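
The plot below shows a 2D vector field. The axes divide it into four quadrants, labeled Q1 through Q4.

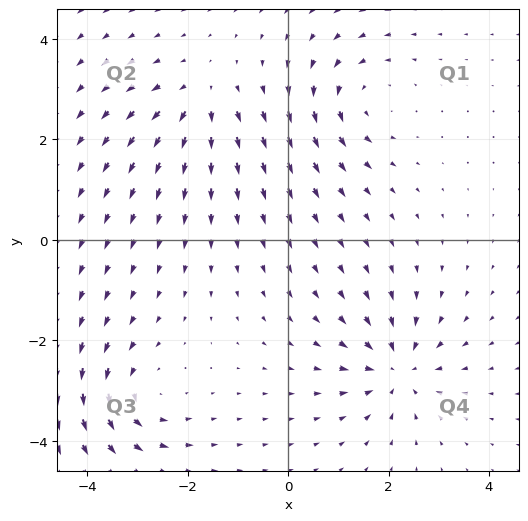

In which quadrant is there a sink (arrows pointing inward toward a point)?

The sink sits at approximately (2.2, -2.6), which lies in quadrant Q4. The divergence there is about -5, negative as expected for a sink.

Q4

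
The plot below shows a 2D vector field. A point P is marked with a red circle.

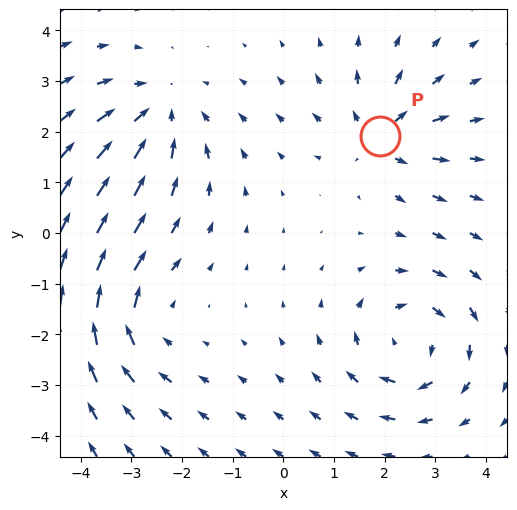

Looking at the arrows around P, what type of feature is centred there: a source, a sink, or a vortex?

source

At P (1.9, 1.9) the arrows spread outward. Divergence about +4, curl ≈0 — positive divergence with near-zero curl is a source.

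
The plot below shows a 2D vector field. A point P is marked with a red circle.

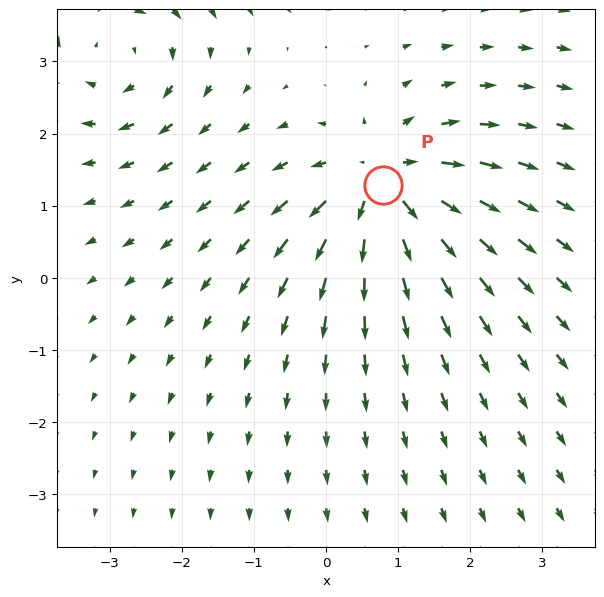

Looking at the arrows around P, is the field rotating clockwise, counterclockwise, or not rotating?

Near P at (0.8, 1.3) the arrows show no circulation. The curl there is ≈0.

not rotating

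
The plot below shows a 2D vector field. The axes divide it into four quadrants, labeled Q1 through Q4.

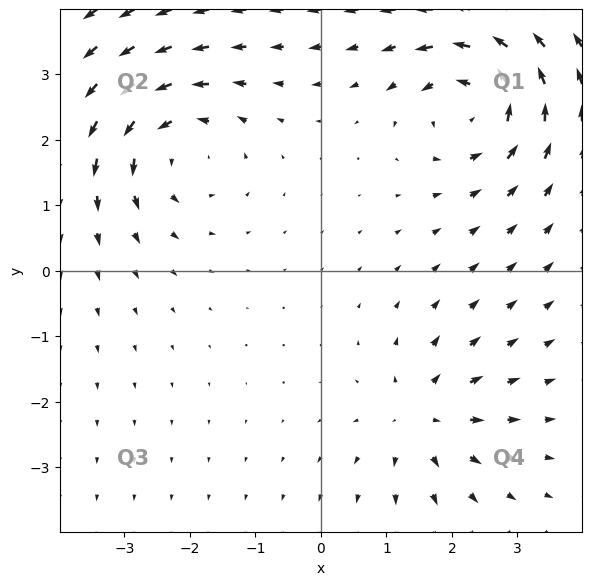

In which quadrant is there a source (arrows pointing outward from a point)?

Q4

The source sits at approximately (1.6, -2.2), which lies in quadrant Q4. The divergence there is about +4, positive as expected for a source.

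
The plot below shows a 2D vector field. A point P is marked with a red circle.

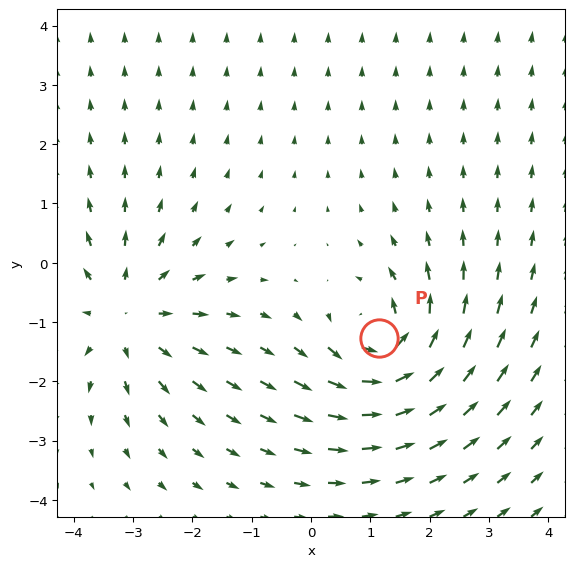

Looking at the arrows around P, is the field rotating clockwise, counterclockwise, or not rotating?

counterclockwise

Near P at (1.1, -1.3) the arrows circulate counterclockwise. The curl (z-component) there is about +5; positive curl means counterclockwise rotation.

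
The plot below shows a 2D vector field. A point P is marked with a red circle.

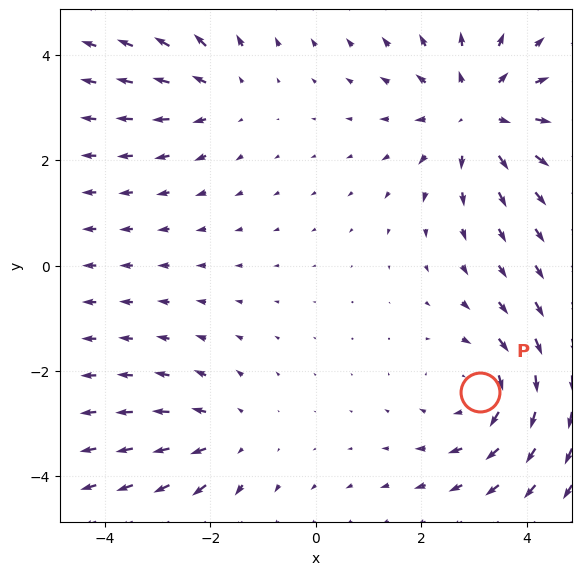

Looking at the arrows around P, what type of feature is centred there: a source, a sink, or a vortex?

At P (3.1, -2.4) the arrows circulate clockwise. Divergence ≈0, curl about -3 — near-zero divergence with nonzero curl is a vortex.

vortex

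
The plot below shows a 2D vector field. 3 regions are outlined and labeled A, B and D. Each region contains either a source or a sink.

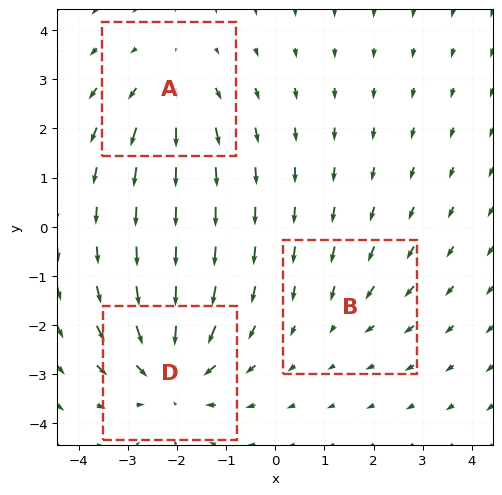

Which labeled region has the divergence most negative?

Divergence at each region's feature centre — A: about +3, B: about -2, D: about -4. Region D is most negative.

D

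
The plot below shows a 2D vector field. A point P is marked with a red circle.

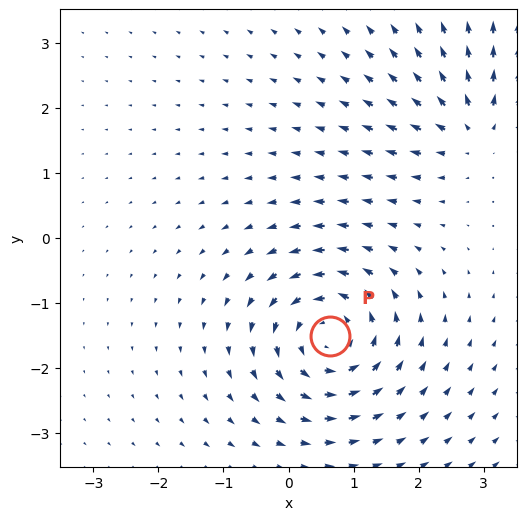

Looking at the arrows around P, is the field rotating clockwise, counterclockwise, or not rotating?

Near P at (0.6, -1.5) the arrows circulate counterclockwise. The curl (z-component) there is about +5; positive curl means counterclockwise rotation.

counterclockwise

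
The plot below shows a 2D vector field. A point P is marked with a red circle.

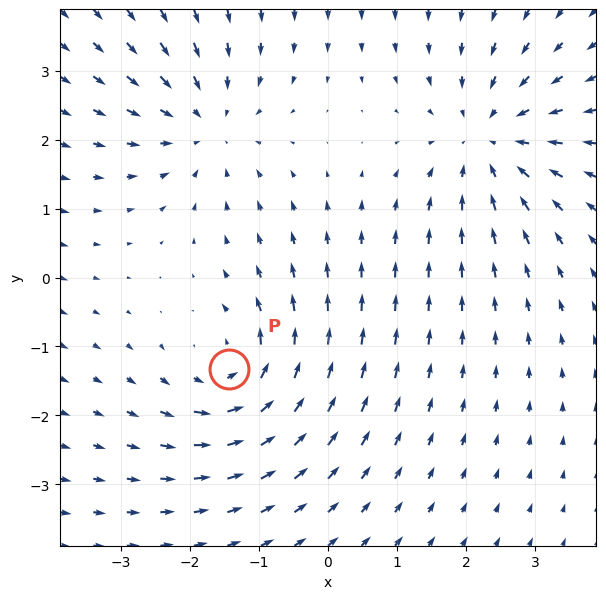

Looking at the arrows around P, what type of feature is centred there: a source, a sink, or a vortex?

vortex

At P (-1.4, -1.3) the arrows circulate counterclockwise. Divergence ≈0, curl about +5 — near-zero divergence with nonzero curl is a vortex.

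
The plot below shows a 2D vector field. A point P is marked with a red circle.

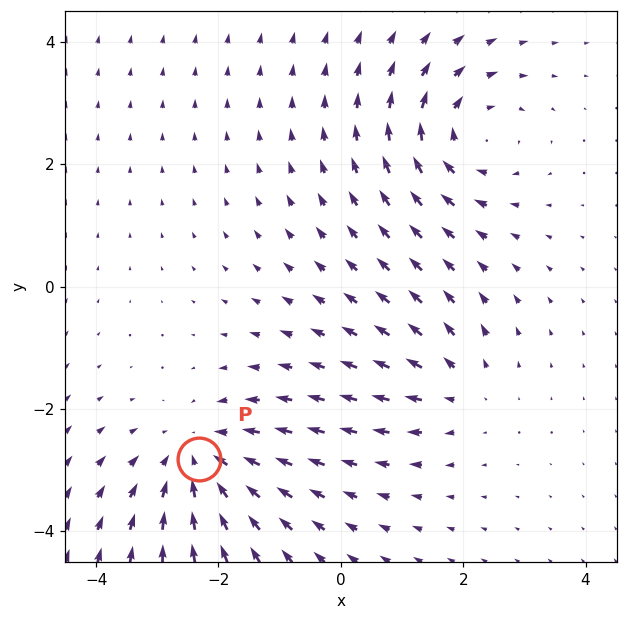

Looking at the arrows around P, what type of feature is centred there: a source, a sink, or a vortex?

At P (-2.3, -2.8) the arrows converge inward. Divergence about -4, curl ≈0 — negative divergence with near-zero curl is a sink.

sink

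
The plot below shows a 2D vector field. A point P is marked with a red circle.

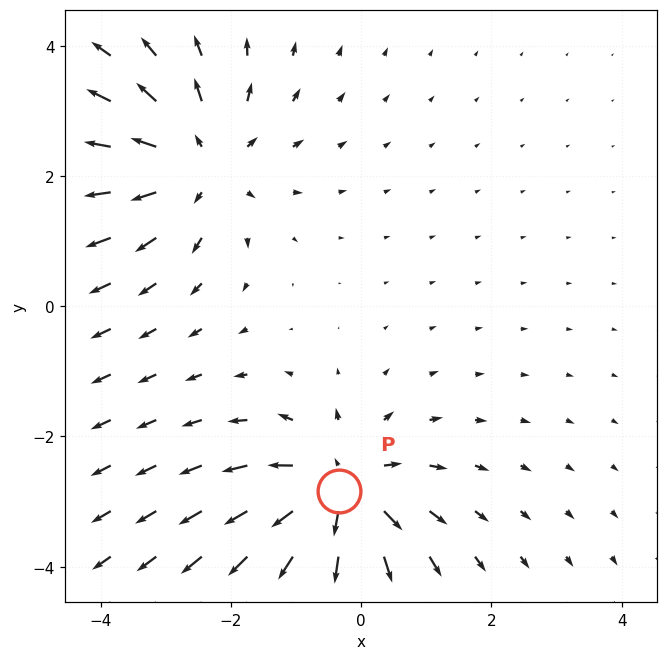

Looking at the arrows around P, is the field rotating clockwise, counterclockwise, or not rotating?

not rotating

Near P at (-0.3, -2.8) the arrows show no circulation. The curl there is ≈0.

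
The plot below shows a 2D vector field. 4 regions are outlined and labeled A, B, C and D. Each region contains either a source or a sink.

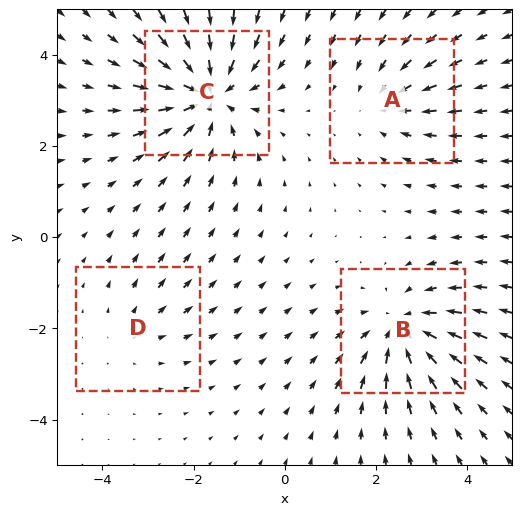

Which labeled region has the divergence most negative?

C

Divergence at each region's feature centre — A: about -3, B: about -5, C: about -6, D: about +2. Region C is most negative.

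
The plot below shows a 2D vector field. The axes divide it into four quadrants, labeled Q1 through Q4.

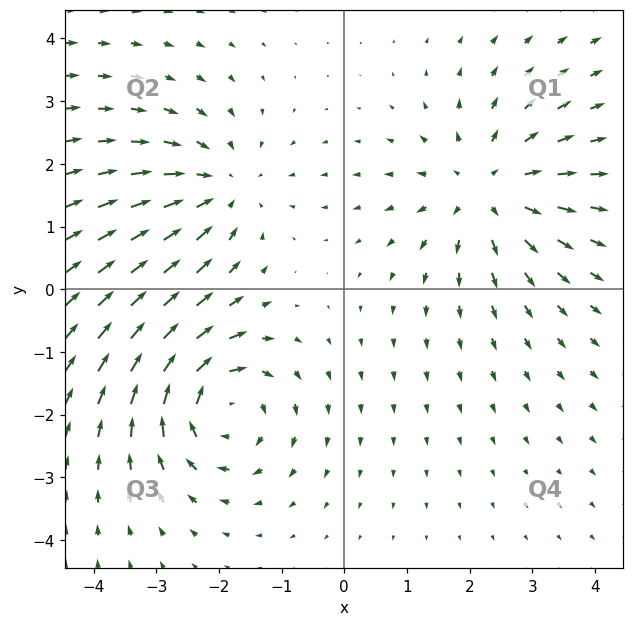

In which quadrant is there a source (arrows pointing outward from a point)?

Q1

The source sits at approximately (2.3, 1.6), which lies in quadrant Q1. The divergence there is about +4, positive as expected for a source.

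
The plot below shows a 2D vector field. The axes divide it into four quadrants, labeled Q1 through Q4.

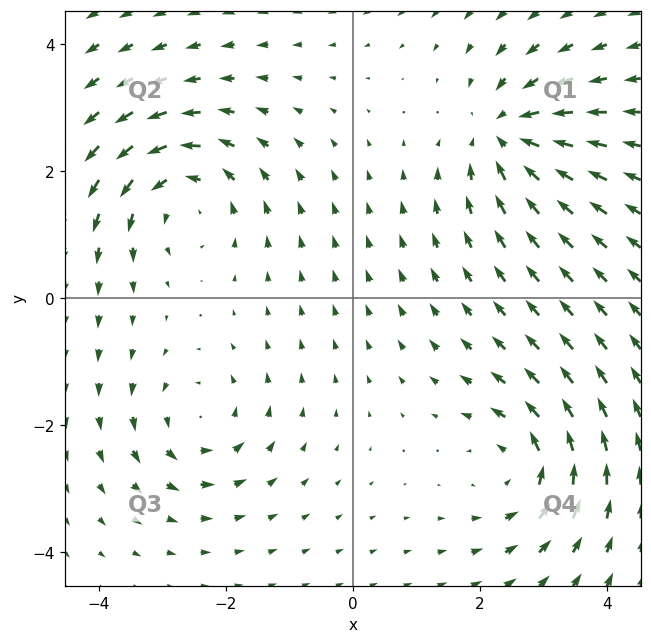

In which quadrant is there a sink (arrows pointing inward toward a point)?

Q1

The sink sits at approximately (2.4, 2.6), which lies in quadrant Q1. The divergence there is about -5, negative as expected for a sink.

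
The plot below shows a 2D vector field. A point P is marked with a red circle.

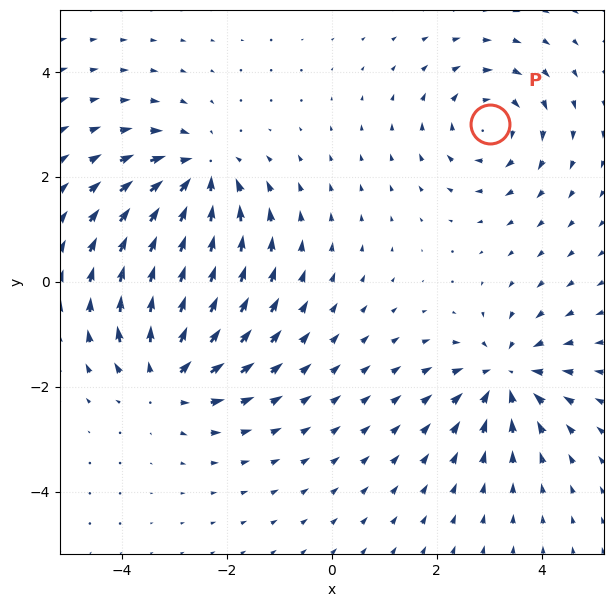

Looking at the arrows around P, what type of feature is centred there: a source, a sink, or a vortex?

vortex

At P (3.0, 3.0) the arrows circulate clockwise. Divergence ≈0, curl about -4 — near-zero divergence with nonzero curl is a vortex.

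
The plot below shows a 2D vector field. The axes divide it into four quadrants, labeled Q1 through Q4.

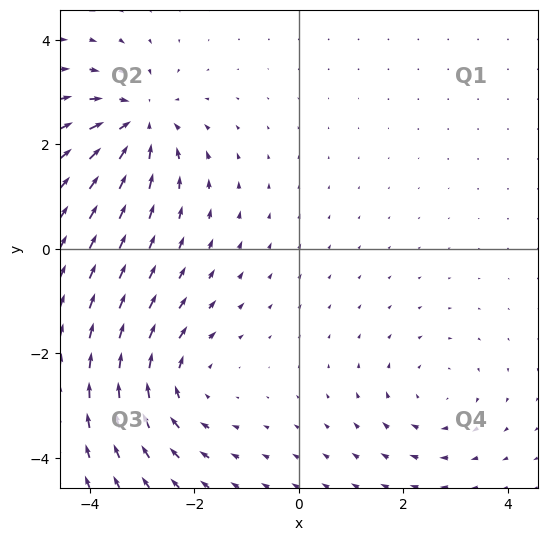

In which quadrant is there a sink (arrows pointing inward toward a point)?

The sink sits at approximately (-3.1, 2.4), which lies in quadrant Q2. The divergence there is about -5, negative as expected for a sink.

Q2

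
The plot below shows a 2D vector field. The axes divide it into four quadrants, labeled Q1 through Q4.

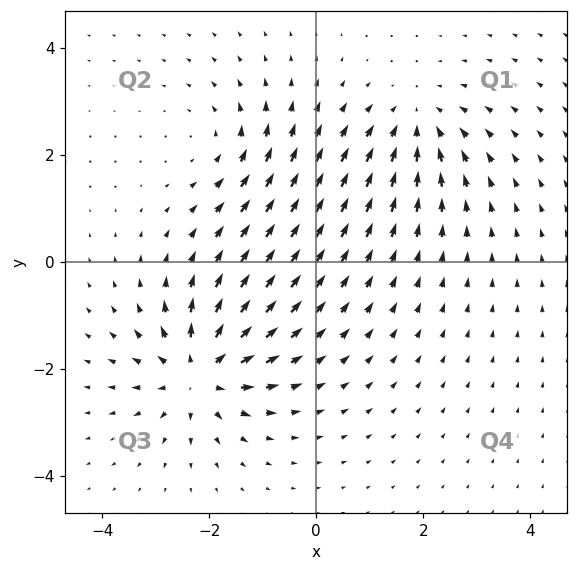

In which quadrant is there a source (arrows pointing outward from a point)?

Q3

The source sits at approximately (-2.2, -2.1), which lies in quadrant Q3. The divergence there is about +6, positive as expected for a source.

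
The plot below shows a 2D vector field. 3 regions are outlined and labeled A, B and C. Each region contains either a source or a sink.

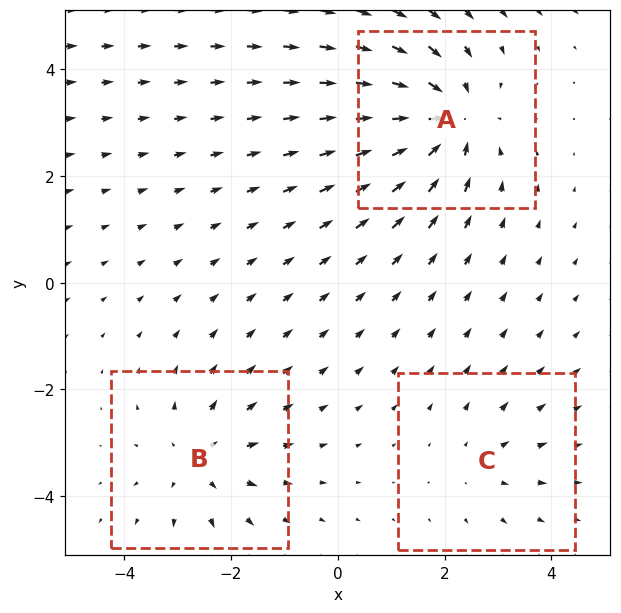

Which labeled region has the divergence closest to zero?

C

Divergence at each region's feature centre — A: about -5, B: about +3, C: about +2. Region C is closest to zero.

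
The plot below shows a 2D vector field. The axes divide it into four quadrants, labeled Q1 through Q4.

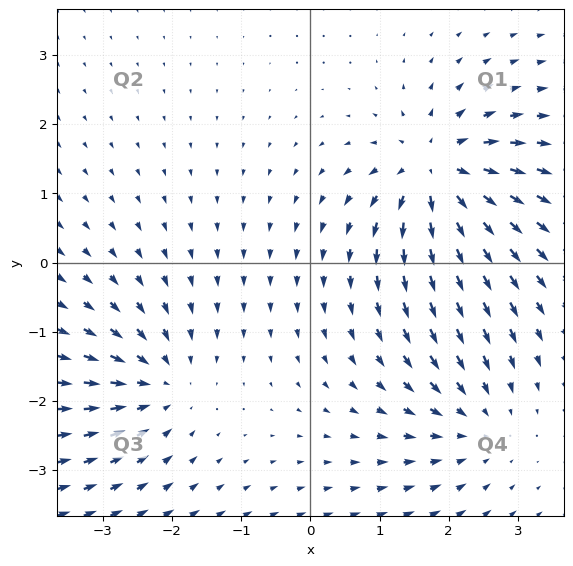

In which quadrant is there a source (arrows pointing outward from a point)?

Q1

The source sits at approximately (1.8, 1.3), which lies in quadrant Q1. The divergence there is about +6, positive as expected for a source.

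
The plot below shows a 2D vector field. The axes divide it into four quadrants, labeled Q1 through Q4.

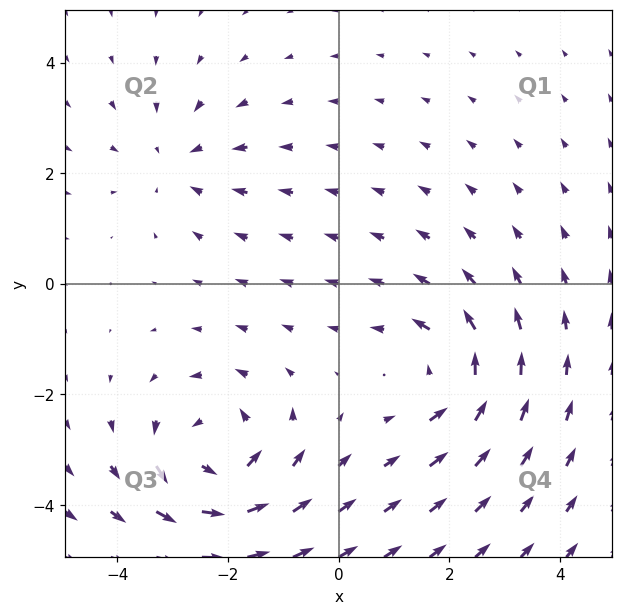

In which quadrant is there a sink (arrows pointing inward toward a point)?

Q2

The sink sits at approximately (-2.9, 2.2), which lies in quadrant Q2. The divergence there is about -2, negative as expected for a sink.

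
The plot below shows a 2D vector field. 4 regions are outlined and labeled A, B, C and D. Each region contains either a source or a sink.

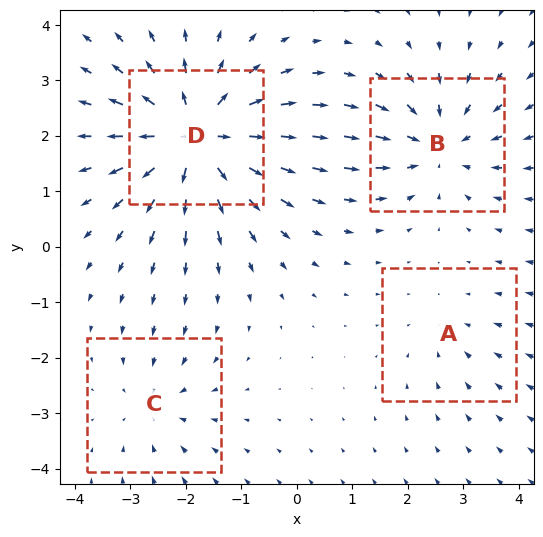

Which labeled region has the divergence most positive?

Divergence at each region's feature centre — A: about -2, B: about -5, C: about -3, D: about +7. Region D is most positive.

D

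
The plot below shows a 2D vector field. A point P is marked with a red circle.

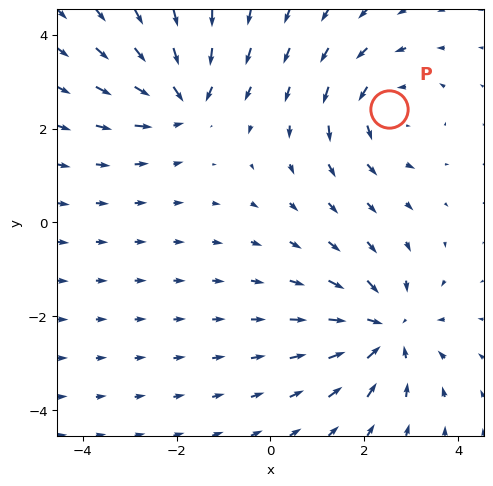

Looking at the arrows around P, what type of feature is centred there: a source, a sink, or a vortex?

vortex

At P (2.5, 2.4) the arrows circulate counterclockwise. Divergence ≈0, curl about +2 — near-zero divergence with nonzero curl is a vortex.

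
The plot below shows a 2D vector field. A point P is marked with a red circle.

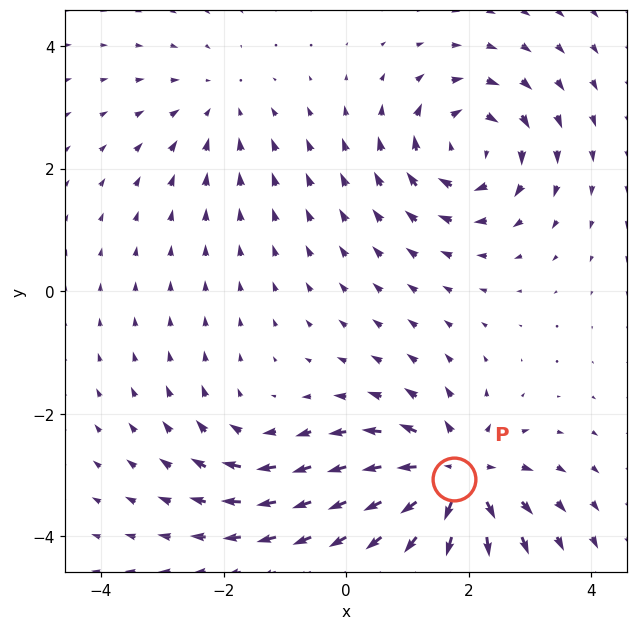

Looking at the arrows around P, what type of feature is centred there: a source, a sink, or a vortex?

At P (1.8, -3.1) the arrows spread outward. Divergence about +6, curl ≈0 — positive divergence with near-zero curl is a source.

source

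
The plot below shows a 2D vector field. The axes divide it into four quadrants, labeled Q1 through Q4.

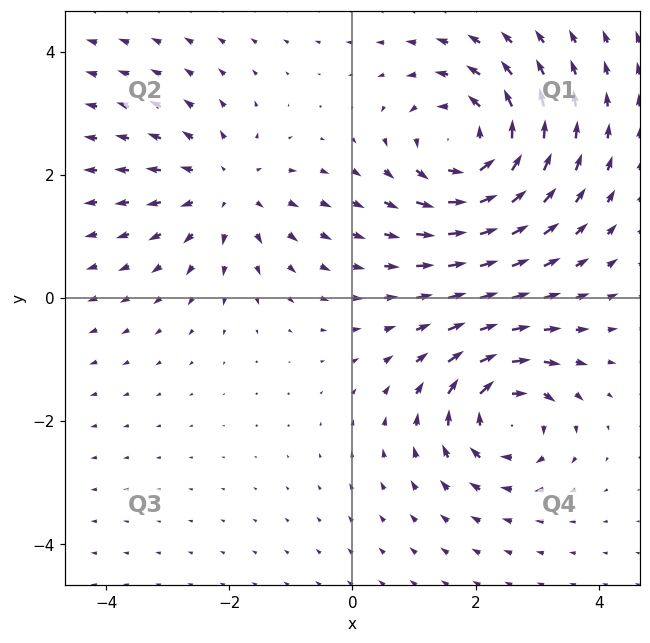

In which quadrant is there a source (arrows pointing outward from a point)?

Q2

The source sits at approximately (-2.1, 1.8), which lies in quadrant Q2. The divergence there is about +3, positive as expected for a source.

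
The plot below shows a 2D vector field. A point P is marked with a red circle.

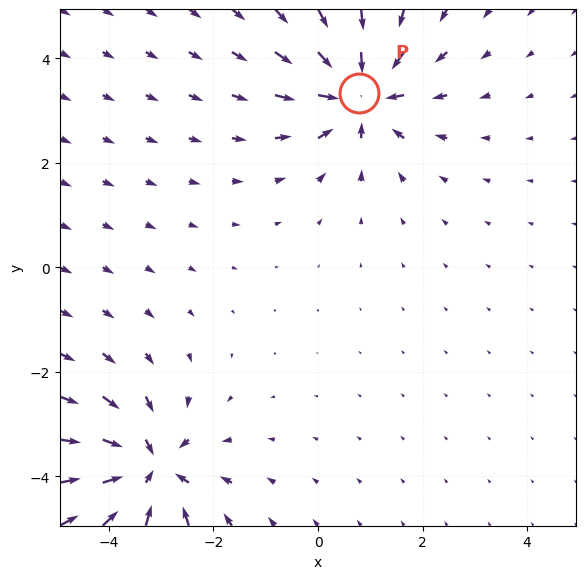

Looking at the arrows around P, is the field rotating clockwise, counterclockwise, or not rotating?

Near P at (0.8, 3.3) the arrows show no circulation. The curl there is ≈0.

not rotating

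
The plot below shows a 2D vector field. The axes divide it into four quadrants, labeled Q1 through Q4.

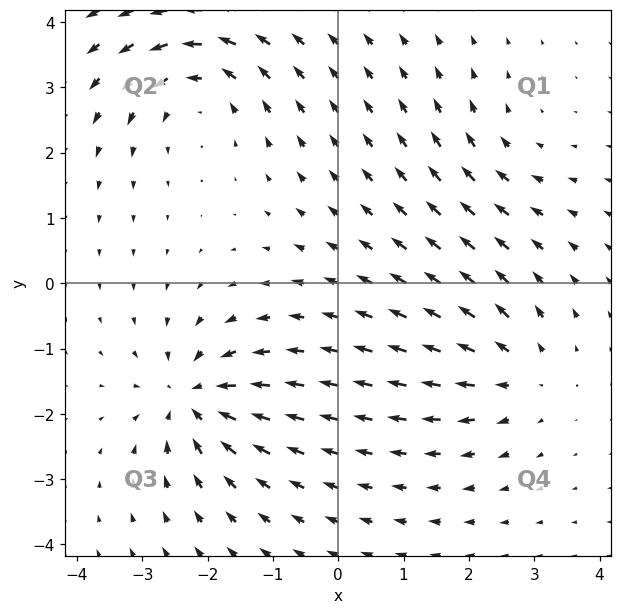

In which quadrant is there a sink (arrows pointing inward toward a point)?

Q3

The sink sits at approximately (-2.2, -1.8), which lies in quadrant Q3. The divergence there is about -7, negative as expected for a sink.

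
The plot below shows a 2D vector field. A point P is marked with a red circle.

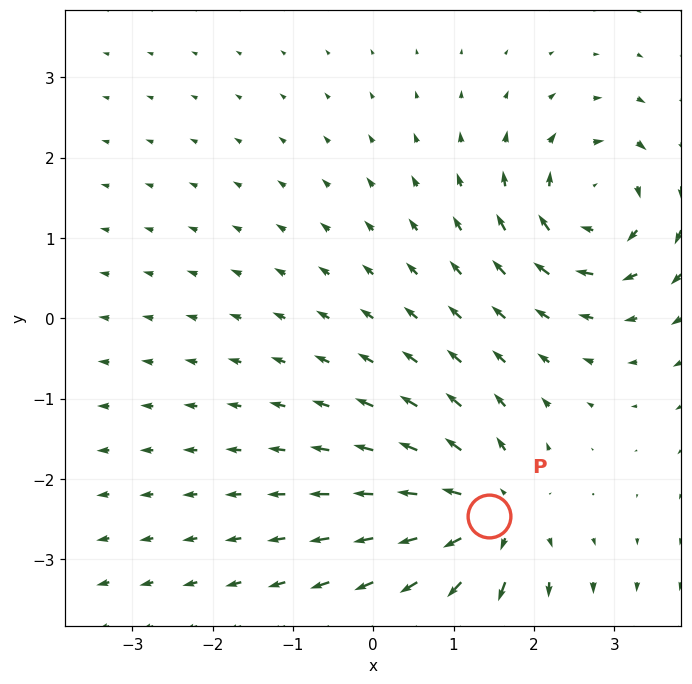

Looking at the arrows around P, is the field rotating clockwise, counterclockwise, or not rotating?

not rotating

Near P at (1.4, -2.5) the arrows show no circulation. The curl there is ≈0.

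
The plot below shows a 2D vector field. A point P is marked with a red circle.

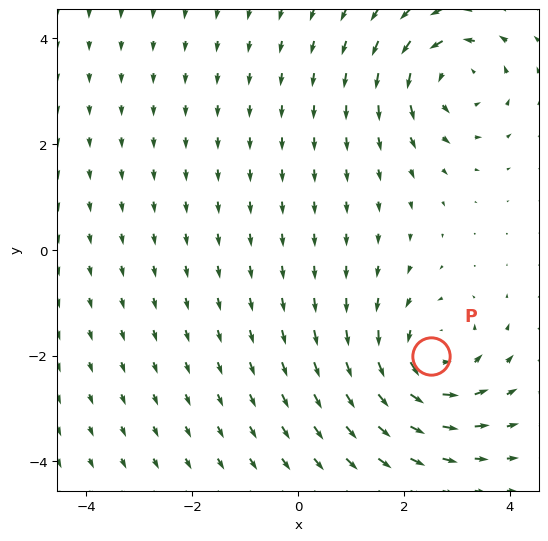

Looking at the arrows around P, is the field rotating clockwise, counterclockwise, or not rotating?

counterclockwise

Near P at (2.5, -2.0) the arrows circulate counterclockwise. The curl (z-component) there is about +4; positive curl means counterclockwise rotation.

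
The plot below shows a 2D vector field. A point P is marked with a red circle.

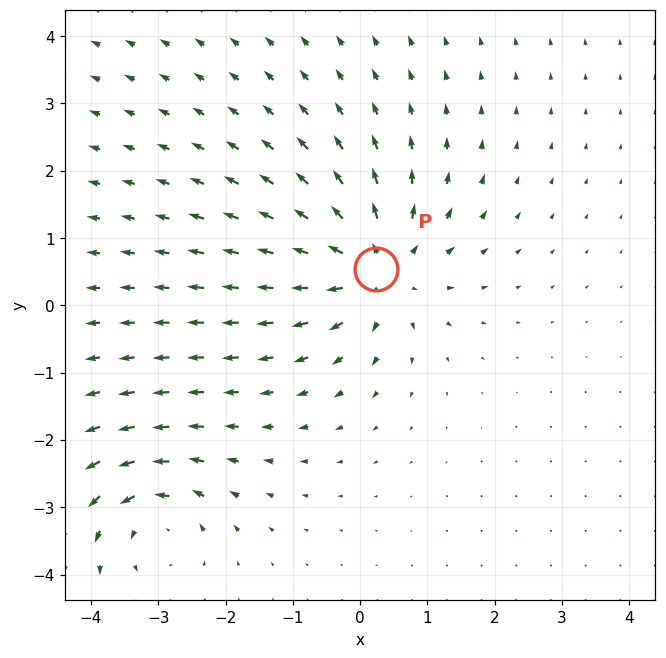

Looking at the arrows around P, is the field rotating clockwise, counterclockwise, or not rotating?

not rotating

Near P at (0.2, 0.5) the arrows show no circulation. The curl there is ≈0.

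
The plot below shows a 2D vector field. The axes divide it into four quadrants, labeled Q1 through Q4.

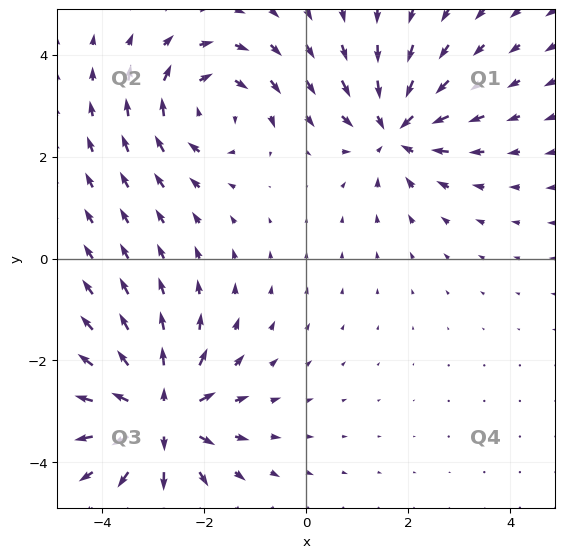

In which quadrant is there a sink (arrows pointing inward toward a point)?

Q1

The sink sits at approximately (1.7, 2.5), which lies in quadrant Q1. The divergence there is about -5, negative as expected for a sink.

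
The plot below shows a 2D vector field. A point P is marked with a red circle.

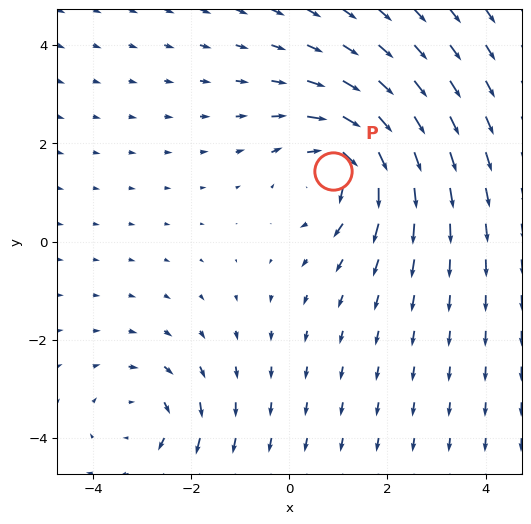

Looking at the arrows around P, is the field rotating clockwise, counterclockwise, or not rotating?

Near P at (0.9, 1.4) the arrows circulate clockwise. The curl (z-component) there is about -4; negative curl means clockwise rotation.

clockwise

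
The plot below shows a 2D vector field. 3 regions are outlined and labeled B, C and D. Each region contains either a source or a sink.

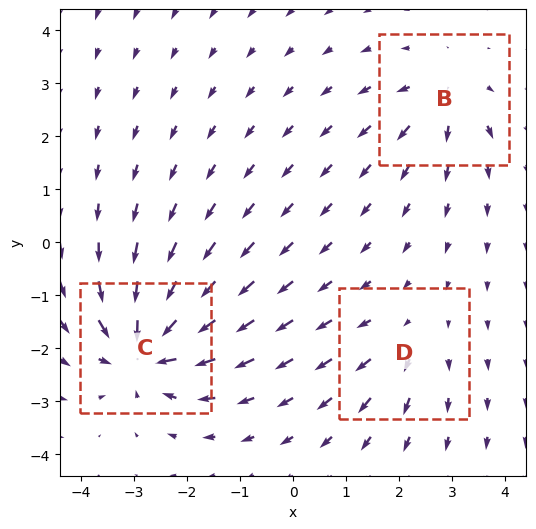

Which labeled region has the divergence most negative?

C

Divergence at each region's feature centre — B: about +3, C: about -6, D: about +2. Region C is most negative.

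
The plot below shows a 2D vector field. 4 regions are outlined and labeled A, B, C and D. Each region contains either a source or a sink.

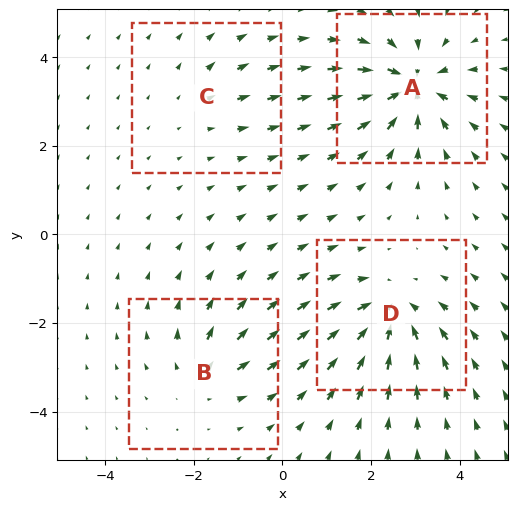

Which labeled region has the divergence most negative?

A

Divergence at each region's feature centre — A: about -7, B: about +4, C: about +2, D: about -6. Region A is most negative.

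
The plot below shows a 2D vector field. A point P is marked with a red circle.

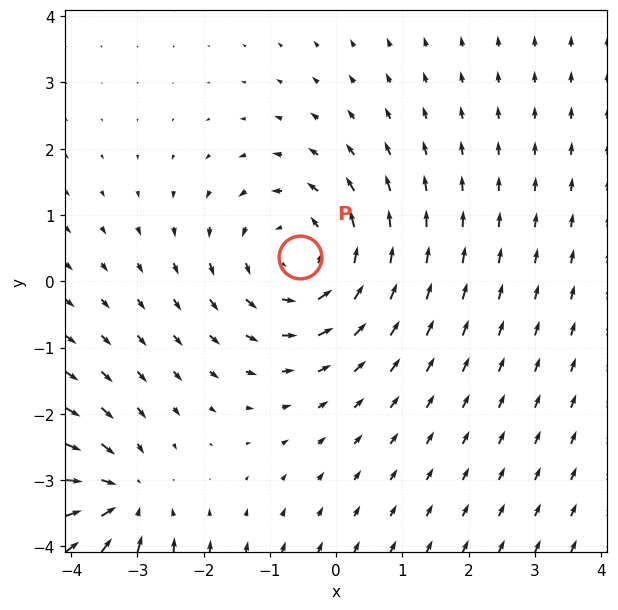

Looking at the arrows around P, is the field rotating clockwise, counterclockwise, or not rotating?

counterclockwise

Near P at (-0.6, 0.4) the arrows circulate counterclockwise. The curl (z-component) there is about +3; positive curl means counterclockwise rotation.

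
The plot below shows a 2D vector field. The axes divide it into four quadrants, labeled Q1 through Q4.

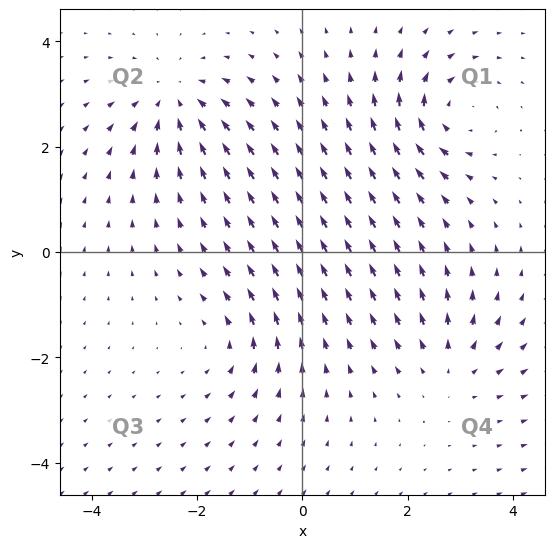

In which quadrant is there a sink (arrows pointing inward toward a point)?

Q2

The sink sits at approximately (-2.4, 2.9), which lies in quadrant Q2. The divergence there is about -4, negative as expected for a sink.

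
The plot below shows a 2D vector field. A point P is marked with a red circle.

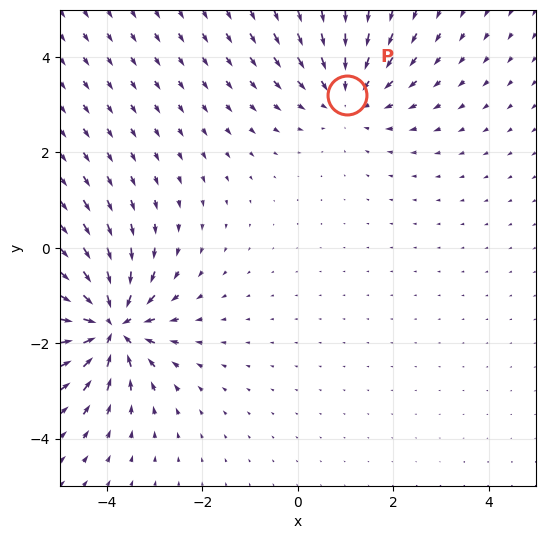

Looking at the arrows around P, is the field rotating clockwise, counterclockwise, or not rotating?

Near P at (1.0, 3.2) the arrows show no circulation. The curl there is ≈0.

not rotating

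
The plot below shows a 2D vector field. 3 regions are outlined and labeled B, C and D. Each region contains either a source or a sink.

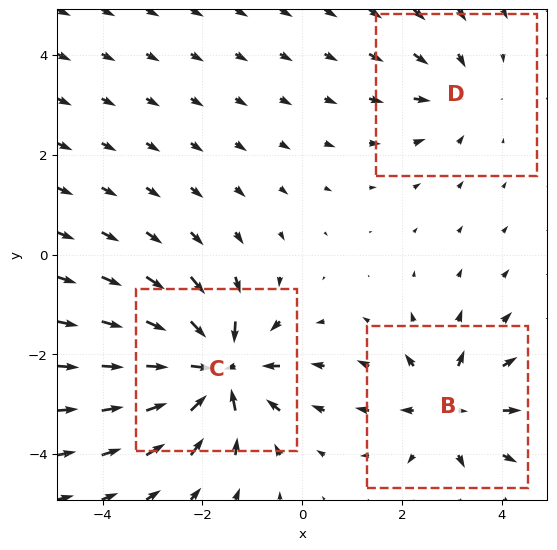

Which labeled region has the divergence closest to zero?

D

Divergence at each region's feature centre — B: about +4, C: about -6, D: about -3. Region D is closest to zero.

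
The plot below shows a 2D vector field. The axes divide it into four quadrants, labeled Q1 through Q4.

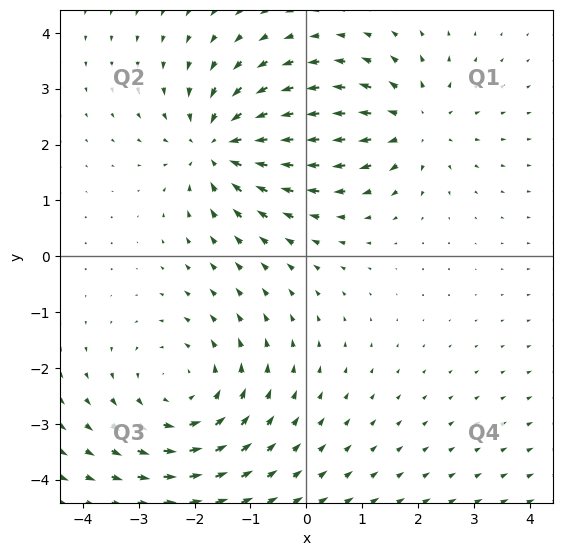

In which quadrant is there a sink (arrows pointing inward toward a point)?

The sink sits at approximately (-1.6, 2.0), which lies in quadrant Q2. The divergence there is about -5, negative as expected for a sink.

Q2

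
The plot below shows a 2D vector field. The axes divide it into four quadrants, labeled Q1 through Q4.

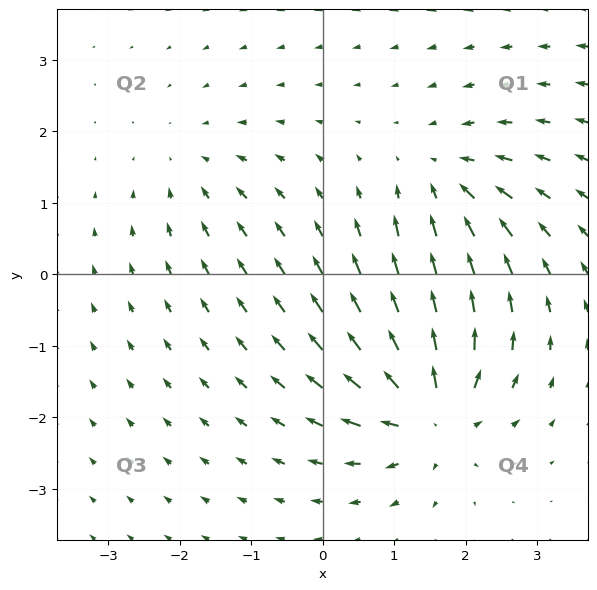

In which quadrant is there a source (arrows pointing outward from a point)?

The source sits at approximately (1.5, -1.9), which lies in quadrant Q4. The divergence there is about +6, positive as expected for a source.

Q4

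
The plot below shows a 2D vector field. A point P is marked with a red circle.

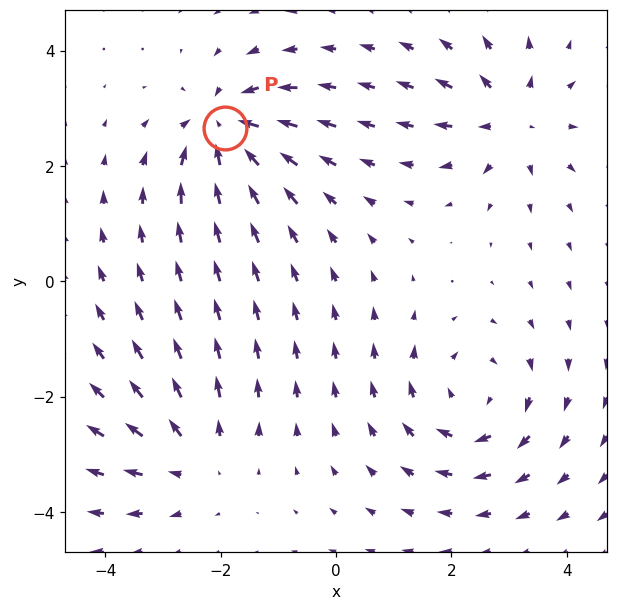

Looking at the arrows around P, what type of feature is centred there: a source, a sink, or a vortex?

sink

At P (-1.9, 2.7) the arrows converge inward. Divergence about -6, curl ≈0 — negative divergence with near-zero curl is a sink.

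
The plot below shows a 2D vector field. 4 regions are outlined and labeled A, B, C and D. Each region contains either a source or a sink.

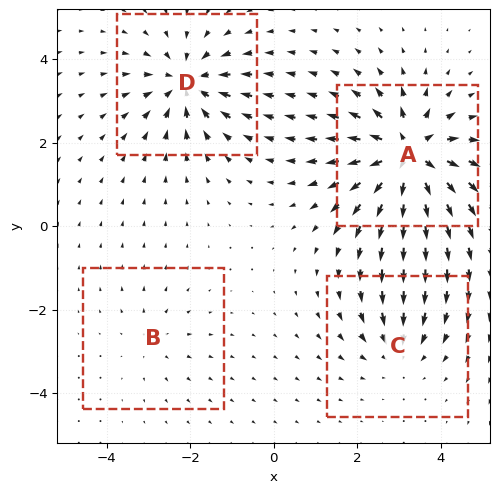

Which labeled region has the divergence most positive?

Divergence at each region's feature centre — A: about +8, B: about +2, C: about -4, D: about -6. Region A is most positive.

A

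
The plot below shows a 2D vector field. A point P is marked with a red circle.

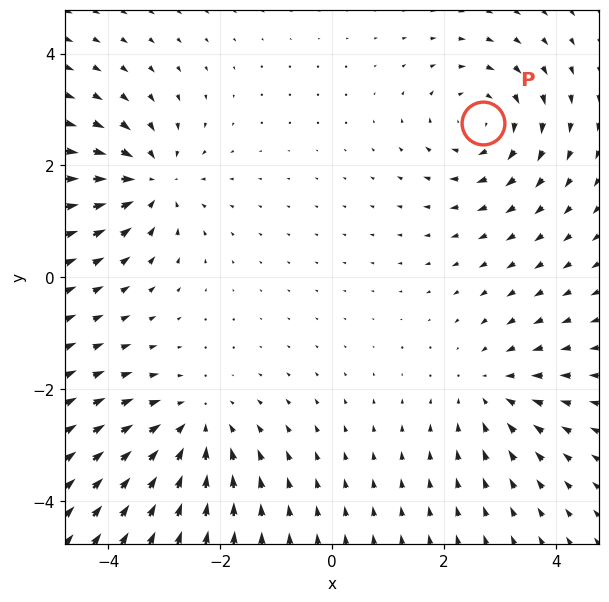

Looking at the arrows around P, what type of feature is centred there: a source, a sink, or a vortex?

At P (2.7, 2.8) the arrows circulate clockwise. Divergence ≈0, curl about -4 — near-zero divergence with nonzero curl is a vortex.

vortex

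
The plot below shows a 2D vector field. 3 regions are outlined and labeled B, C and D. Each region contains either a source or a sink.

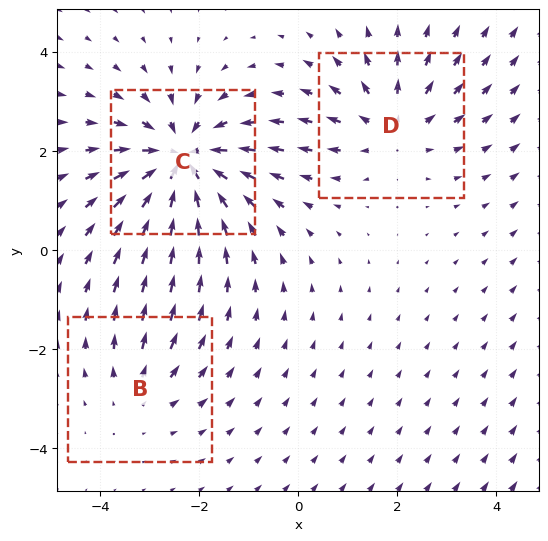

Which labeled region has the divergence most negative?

C

Divergence at each region's feature centre — B: about +2, C: about -5, D: about +3. Region C is most negative.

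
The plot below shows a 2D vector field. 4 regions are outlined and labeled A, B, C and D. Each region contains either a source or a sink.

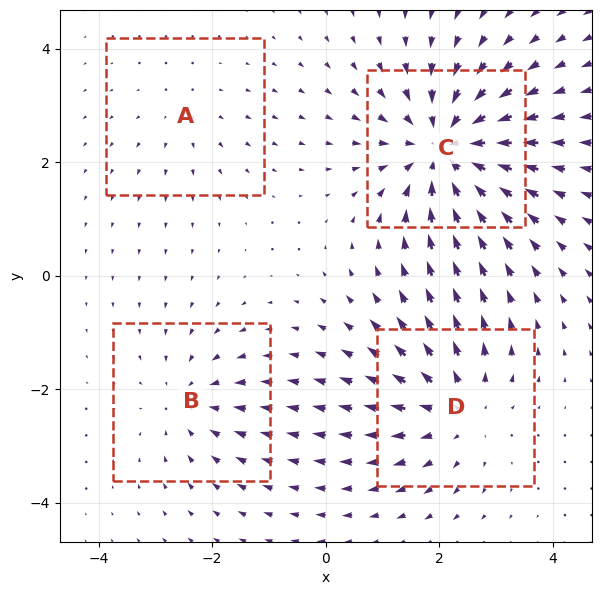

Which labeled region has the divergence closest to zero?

Divergence at each region's feature centre — A: about +2, B: about -3, C: about -6, D: about +4. Region A is closest to zero.

A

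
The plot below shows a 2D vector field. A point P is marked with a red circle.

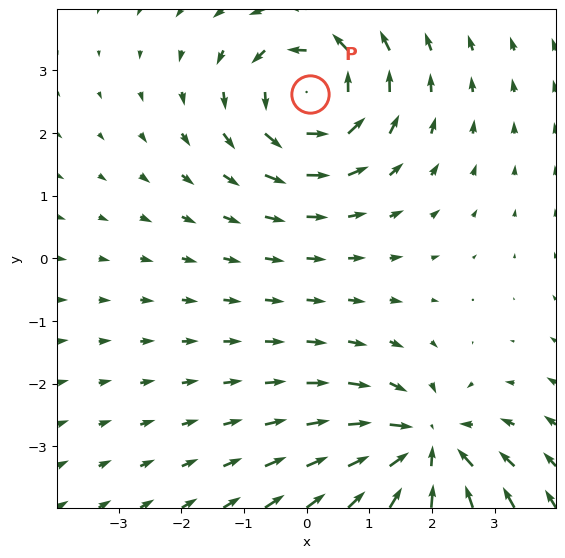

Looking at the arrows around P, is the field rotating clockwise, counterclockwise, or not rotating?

counterclockwise

Near P at (0.1, 2.6) the arrows circulate counterclockwise. The curl (z-component) there is about +5; positive curl means counterclockwise rotation.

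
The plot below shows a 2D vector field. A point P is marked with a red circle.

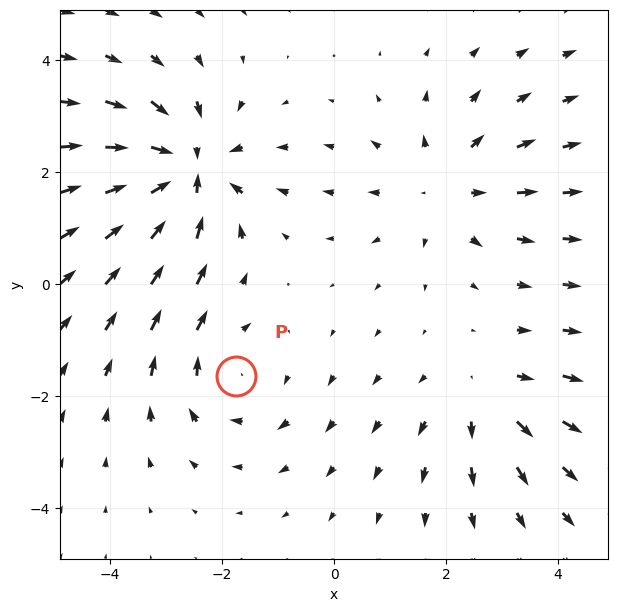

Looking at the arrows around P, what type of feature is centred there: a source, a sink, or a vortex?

vortex

At P (-1.7, -1.6) the arrows circulate clockwise. Divergence ≈0, curl about -2 — near-zero divergence with nonzero curl is a vortex.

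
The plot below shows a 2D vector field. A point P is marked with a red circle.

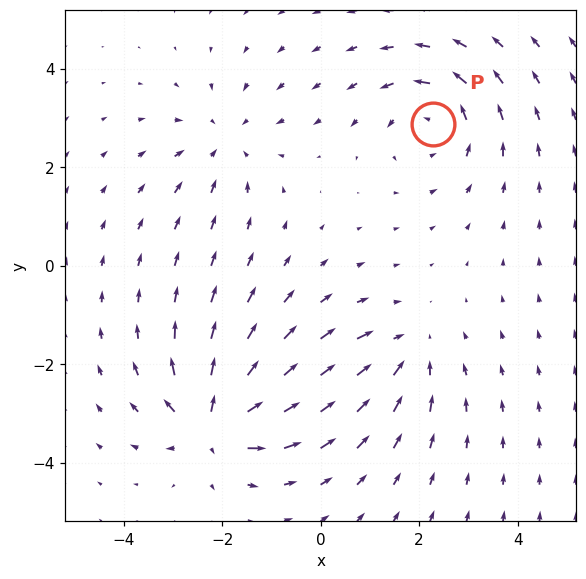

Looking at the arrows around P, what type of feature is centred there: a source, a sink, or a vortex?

At P (2.3, 2.9) the arrows circulate counterclockwise. Divergence ≈0, curl about +4 — near-zero divergence with nonzero curl is a vortex.

vortex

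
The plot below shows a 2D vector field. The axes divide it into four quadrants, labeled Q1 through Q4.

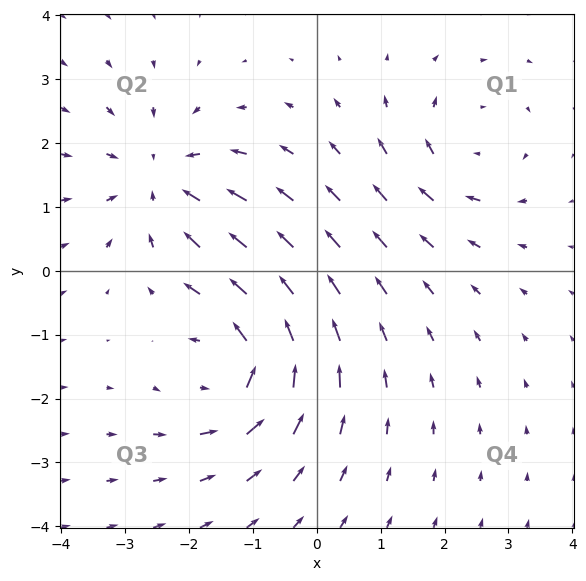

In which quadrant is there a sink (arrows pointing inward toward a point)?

The sink sits at approximately (-2.4, 1.4), which lies in quadrant Q2. The divergence there is about -4, negative as expected for a sink.

Q2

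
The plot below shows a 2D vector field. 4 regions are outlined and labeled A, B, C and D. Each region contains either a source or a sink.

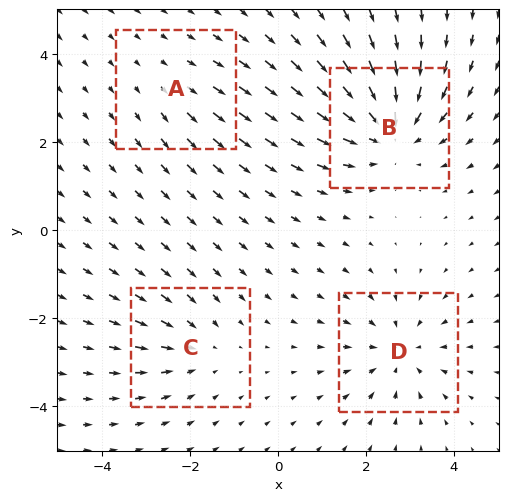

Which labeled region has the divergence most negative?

Divergence at each region's feature centre — A: about +2, B: about -6, C: about -3, D: about -4. Region B is most negative.

B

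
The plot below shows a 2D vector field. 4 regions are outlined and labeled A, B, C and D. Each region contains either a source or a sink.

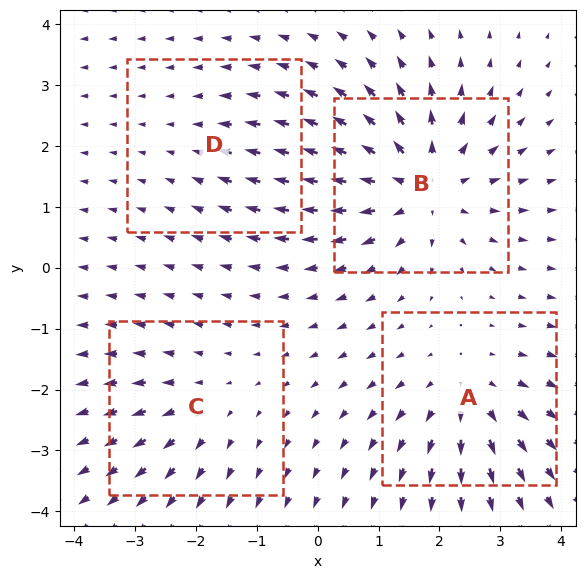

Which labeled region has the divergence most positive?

B

Divergence at each region's feature centre — A: about +4, B: about +6, C: about +3, D: about -2. Region B is most positive.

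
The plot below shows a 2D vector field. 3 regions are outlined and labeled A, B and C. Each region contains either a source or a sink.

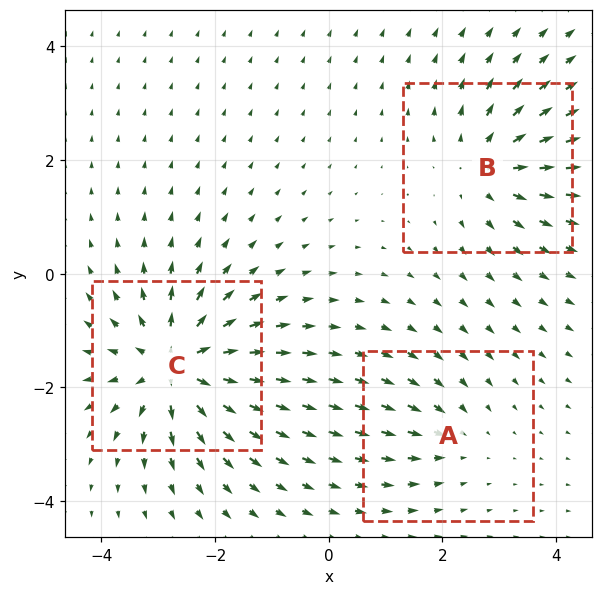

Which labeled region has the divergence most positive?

C

Divergence at each region's feature centre — A: about -2, B: about +4, C: about +6. Region C is most positive.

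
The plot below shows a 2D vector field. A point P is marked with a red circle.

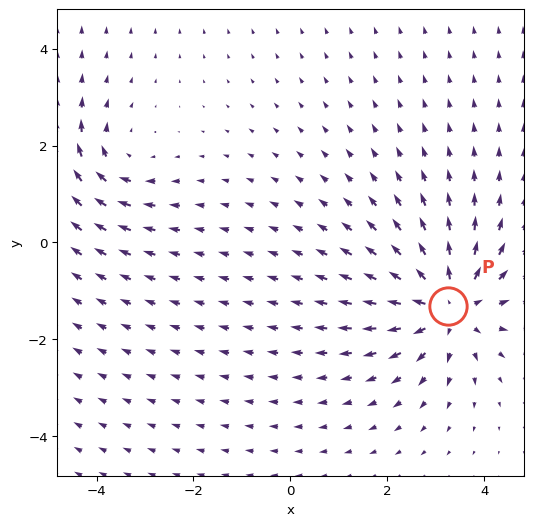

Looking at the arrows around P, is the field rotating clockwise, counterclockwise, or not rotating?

Near P at (3.3, -1.3) the arrows show no circulation. The curl there is ≈0.

not rotating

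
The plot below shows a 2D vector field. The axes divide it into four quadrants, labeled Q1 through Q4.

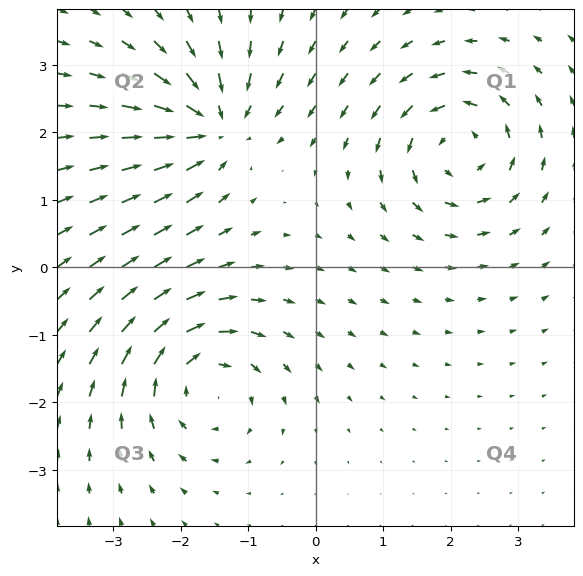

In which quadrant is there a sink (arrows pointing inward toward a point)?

The sink sits at approximately (-1.5, 2.1), which lies in quadrant Q2. The divergence there is about -6, negative as expected for a sink.

Q2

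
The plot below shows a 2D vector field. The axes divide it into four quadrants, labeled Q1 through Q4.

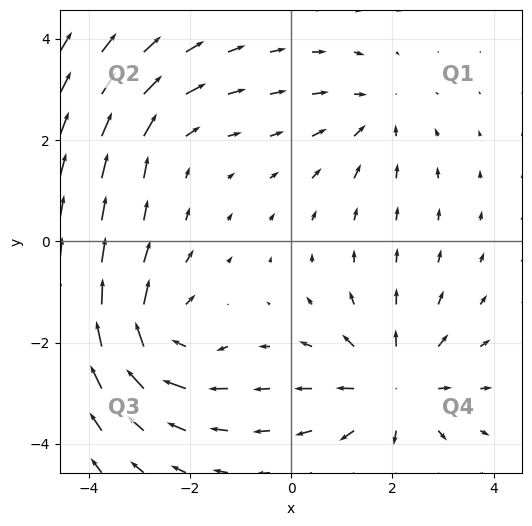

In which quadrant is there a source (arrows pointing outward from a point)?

The source sits at approximately (2.0, -2.9), which lies in quadrant Q4. The divergence there is about +4, positive as expected for a source.

Q4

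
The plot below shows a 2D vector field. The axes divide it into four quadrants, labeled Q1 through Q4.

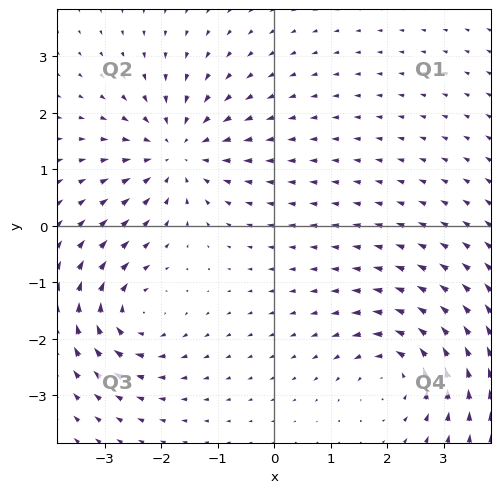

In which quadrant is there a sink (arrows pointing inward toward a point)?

The sink sits at approximately (-1.7, 1.3), which lies in quadrant Q2. The divergence there is about -5, negative as expected for a sink.

Q2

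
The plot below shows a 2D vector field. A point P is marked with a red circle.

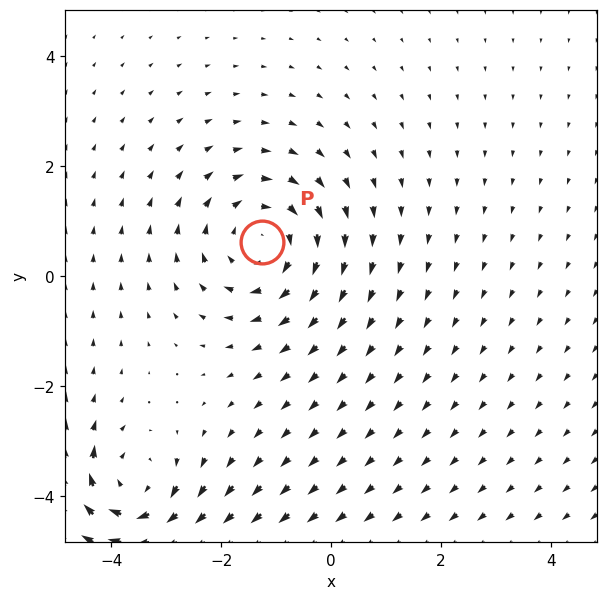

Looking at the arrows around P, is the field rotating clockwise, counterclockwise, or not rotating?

Near P at (-1.3, 0.6) the arrows circulate clockwise. The curl (z-component) there is about -3; negative curl means clockwise rotation.

clockwise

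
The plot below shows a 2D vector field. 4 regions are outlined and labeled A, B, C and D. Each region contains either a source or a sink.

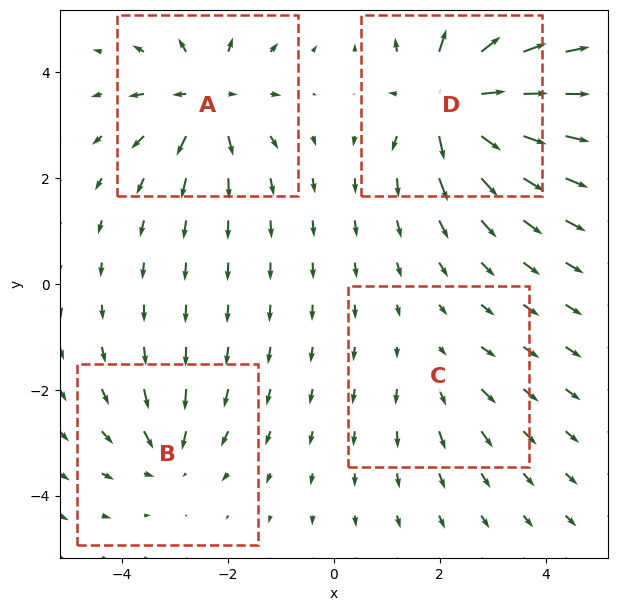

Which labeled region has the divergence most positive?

Divergence at each region's feature centre — A: about +6, B: about -4, C: about +2, D: about +8. Region D is most positive.

D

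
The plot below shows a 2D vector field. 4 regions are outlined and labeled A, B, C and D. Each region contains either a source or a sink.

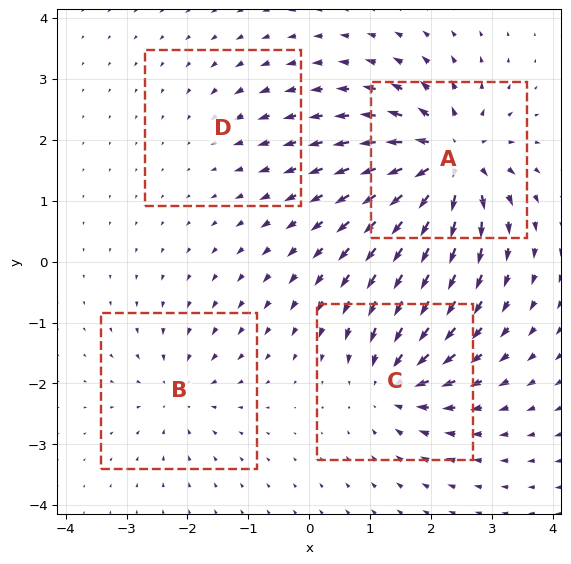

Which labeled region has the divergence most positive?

Divergence at each region's feature centre — A: about +9, B: about -4, C: about -6, D: about -2. Region A is most positive.

A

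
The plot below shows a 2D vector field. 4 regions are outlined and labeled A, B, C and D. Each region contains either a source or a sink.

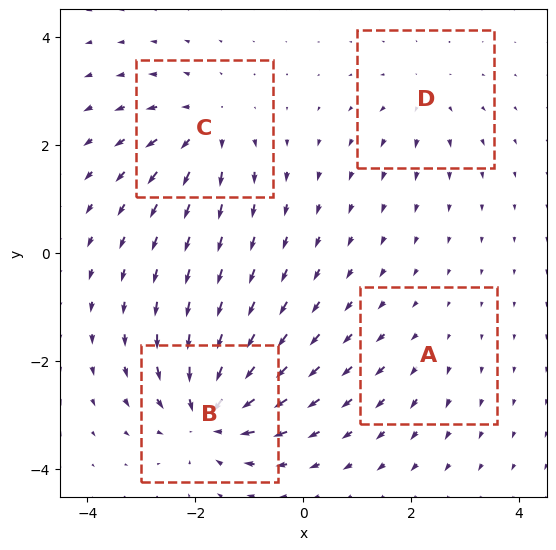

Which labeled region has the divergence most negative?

Divergence at each region's feature centre — A: about +2, B: about -8, C: about +6, D: about +4. Region B is most negative.

B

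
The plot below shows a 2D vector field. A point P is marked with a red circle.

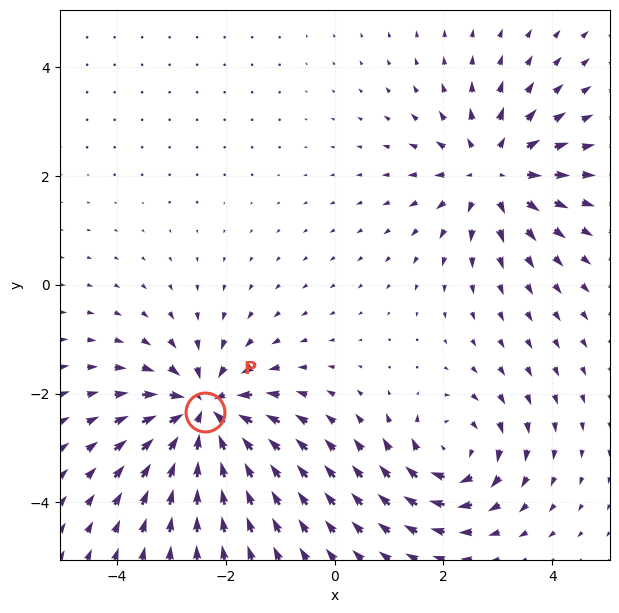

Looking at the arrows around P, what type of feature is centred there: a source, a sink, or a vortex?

sink

At P (-2.4, -2.3) the arrows converge inward. Divergence about -6, curl ≈0 — negative divergence with near-zero curl is a sink.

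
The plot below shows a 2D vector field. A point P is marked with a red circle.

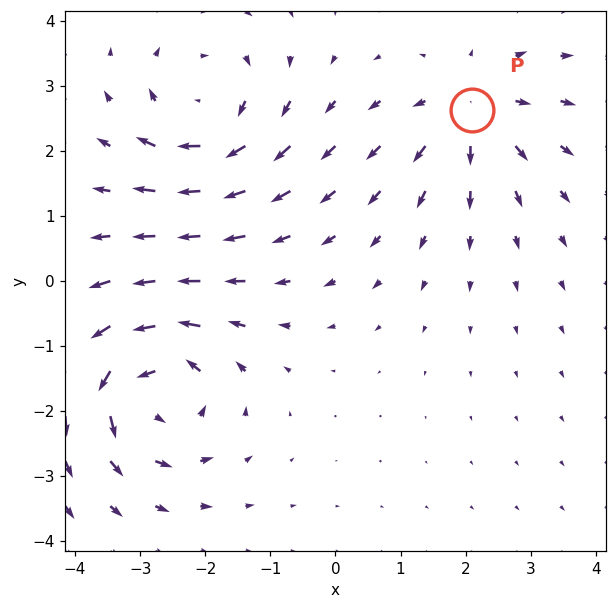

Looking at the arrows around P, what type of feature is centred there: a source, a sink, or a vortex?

source

At P (2.1, 2.6) the arrows spread outward. Divergence about +4, curl ≈0 — positive divergence with near-zero curl is a source.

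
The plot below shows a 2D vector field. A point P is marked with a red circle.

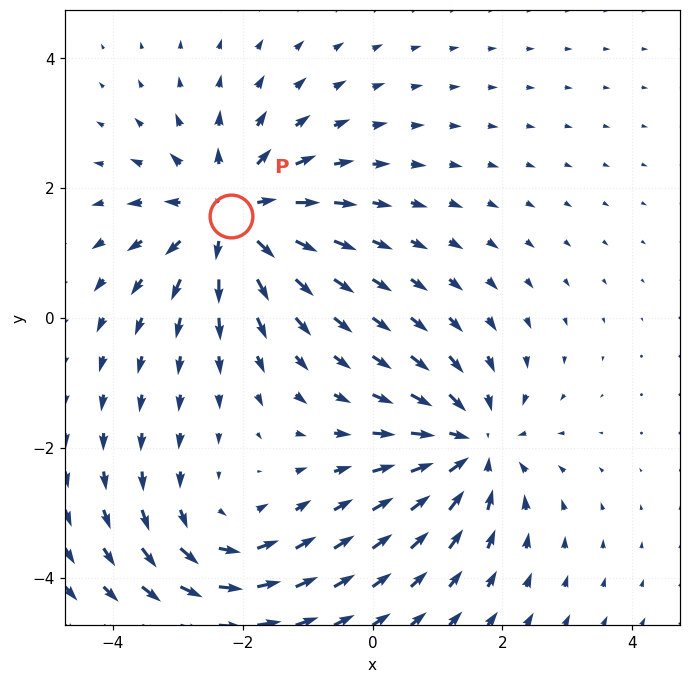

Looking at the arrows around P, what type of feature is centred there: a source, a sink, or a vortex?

source

At P (-2.2, 1.6) the arrows spread outward. Divergence about +5, curl ≈0 — positive divergence with near-zero curl is a source.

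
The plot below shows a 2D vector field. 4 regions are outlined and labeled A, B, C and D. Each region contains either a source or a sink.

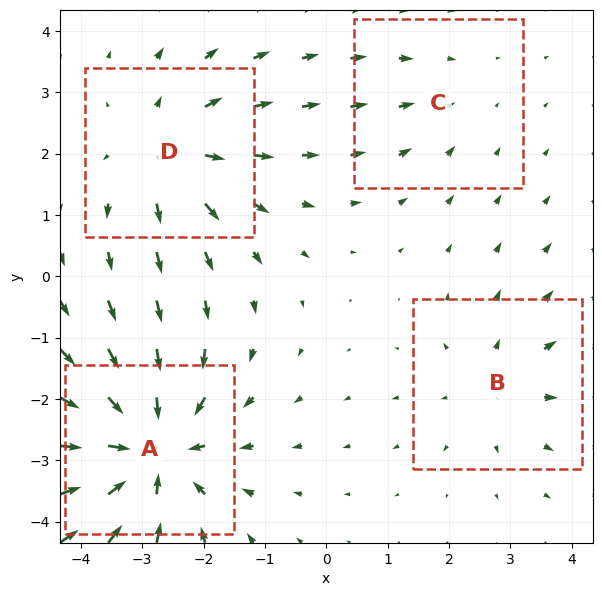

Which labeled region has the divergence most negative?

Divergence at each region's feature centre — A: about -7, B: about +3, C: about -2, D: about +4. Region A is most negative.

A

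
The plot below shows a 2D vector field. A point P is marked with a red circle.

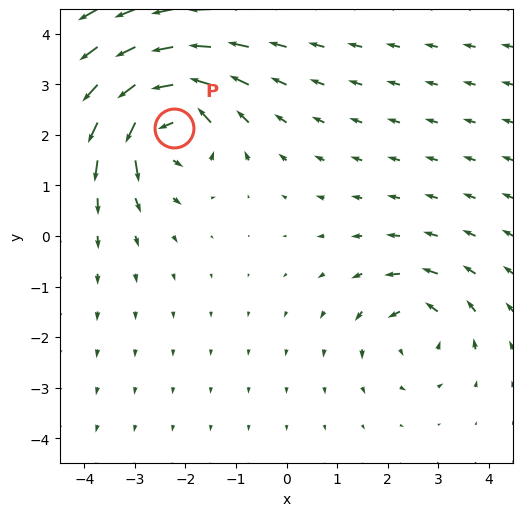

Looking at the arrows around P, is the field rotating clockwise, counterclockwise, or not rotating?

Near P at (-2.2, 2.1) the arrows circulate counterclockwise. The curl (z-component) there is about +7; positive curl means counterclockwise rotation.

counterclockwise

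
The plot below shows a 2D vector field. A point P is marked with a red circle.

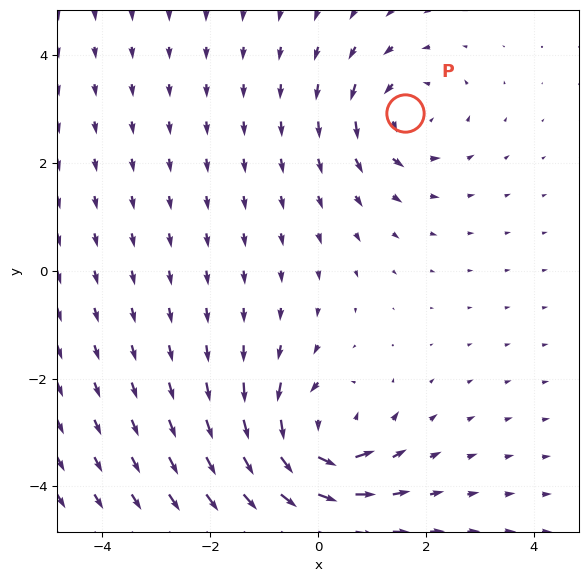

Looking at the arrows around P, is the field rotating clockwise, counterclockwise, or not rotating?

counterclockwise

Near P at (1.6, 2.9) the arrows circulate counterclockwise. The curl (z-component) there is about +3; positive curl means counterclockwise rotation.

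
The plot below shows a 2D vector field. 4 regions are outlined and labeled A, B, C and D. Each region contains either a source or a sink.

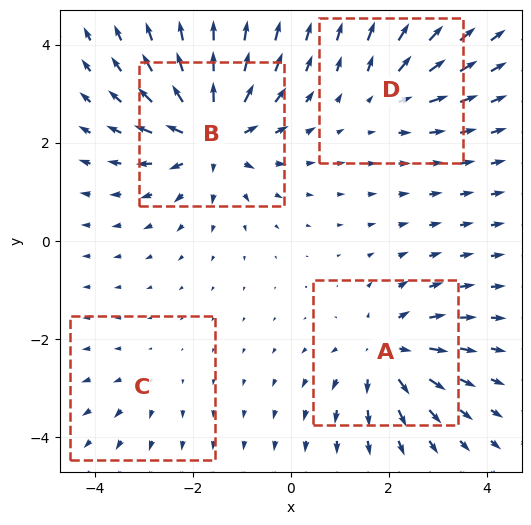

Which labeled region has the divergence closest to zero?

C

Divergence at each region's feature centre — A: about +6, B: about +8, C: about +2, D: about +4. Region C is closest to zero.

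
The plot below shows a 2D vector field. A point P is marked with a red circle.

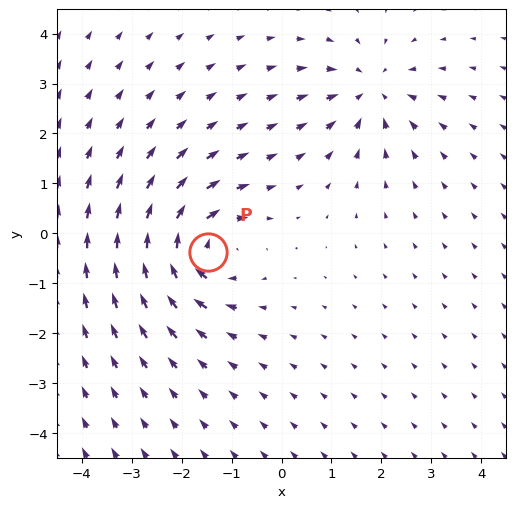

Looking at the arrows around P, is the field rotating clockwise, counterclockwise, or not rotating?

clockwise

Near P at (-1.5, -0.4) the arrows circulate clockwise. The curl (z-component) there is about -6; negative curl means clockwise rotation.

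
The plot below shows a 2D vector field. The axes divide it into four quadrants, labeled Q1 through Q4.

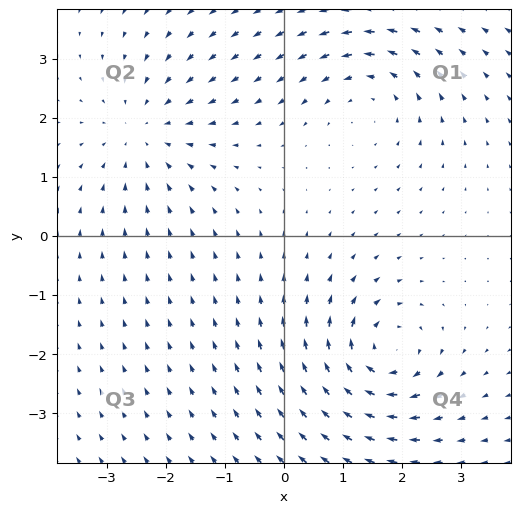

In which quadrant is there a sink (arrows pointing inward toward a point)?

The sink sits at approximately (-2.4, 1.8), which lies in quadrant Q2. The divergence there is about -3, negative as expected for a sink.

Q2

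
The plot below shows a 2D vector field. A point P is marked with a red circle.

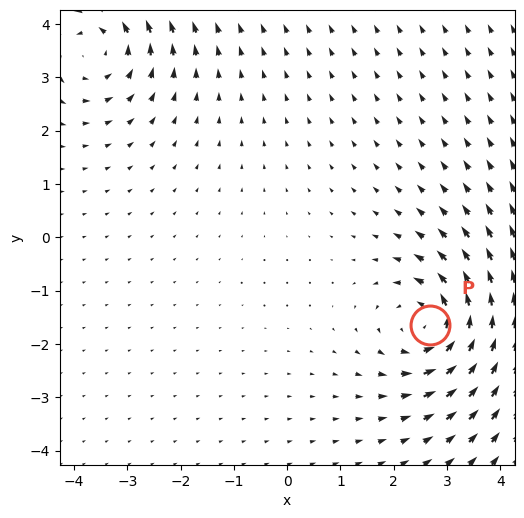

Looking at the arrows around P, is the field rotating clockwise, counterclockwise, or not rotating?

counterclockwise

Near P at (2.7, -1.7) the arrows circulate counterclockwise. The curl (z-component) there is about +5; positive curl means counterclockwise rotation.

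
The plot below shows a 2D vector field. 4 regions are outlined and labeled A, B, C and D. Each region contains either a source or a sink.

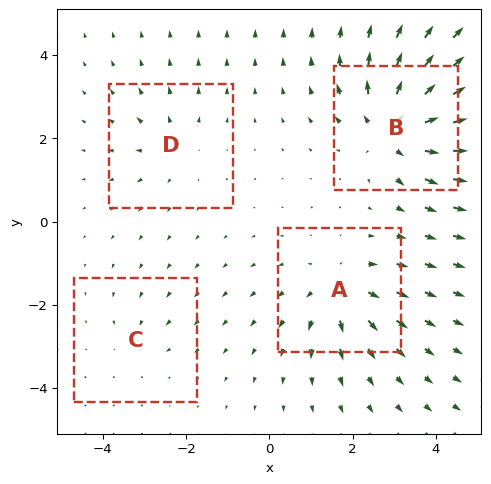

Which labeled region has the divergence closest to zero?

C

Divergence at each region's feature centre — A: about +5, B: about +7, C: about -2, D: about +3. Region C is closest to zero.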